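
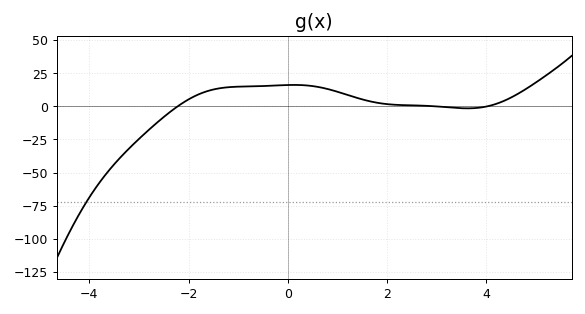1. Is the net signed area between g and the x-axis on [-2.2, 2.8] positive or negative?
positive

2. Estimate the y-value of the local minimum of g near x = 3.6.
-2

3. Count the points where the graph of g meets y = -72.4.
1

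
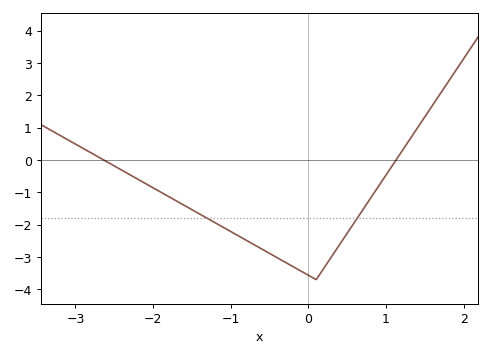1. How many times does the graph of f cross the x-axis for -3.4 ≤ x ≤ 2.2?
2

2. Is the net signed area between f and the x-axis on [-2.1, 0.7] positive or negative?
negative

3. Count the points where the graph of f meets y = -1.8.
2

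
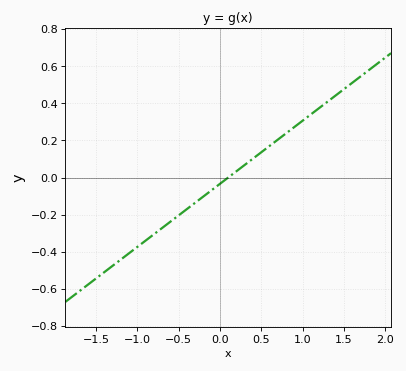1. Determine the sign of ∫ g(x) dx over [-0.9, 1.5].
positive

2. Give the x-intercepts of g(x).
0.1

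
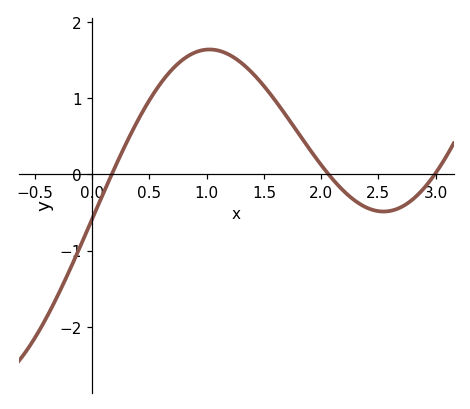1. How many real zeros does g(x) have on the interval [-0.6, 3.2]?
3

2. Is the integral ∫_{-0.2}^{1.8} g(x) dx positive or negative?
positive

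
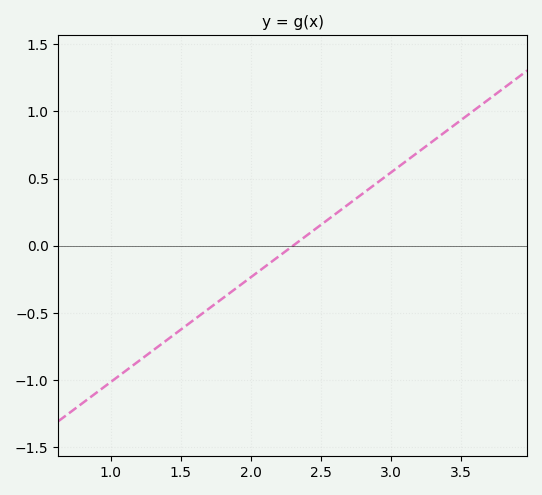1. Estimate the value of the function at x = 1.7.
-0.45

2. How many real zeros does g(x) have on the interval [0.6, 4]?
1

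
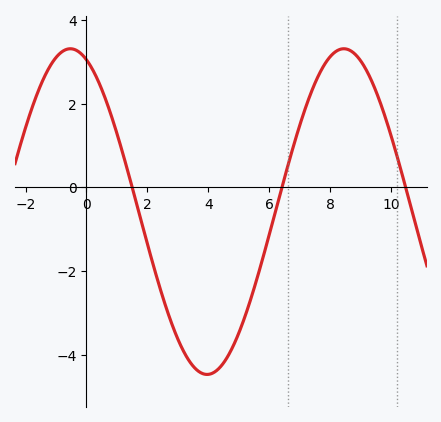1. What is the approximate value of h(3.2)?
-4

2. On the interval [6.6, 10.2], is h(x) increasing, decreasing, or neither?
neither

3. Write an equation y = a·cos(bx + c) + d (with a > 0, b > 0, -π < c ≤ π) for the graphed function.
y = 3.89cos(0.7x + 0.37) - 0.58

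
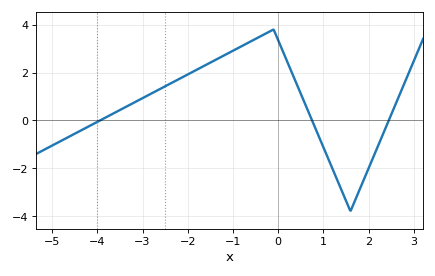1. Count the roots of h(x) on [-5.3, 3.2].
3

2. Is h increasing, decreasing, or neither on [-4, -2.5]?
increasing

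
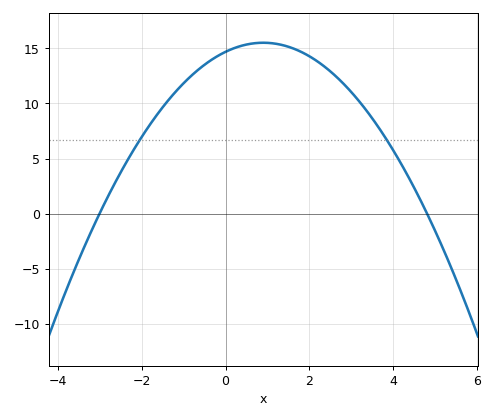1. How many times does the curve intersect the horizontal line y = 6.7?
2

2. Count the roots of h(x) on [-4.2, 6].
2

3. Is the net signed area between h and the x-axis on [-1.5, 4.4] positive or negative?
positive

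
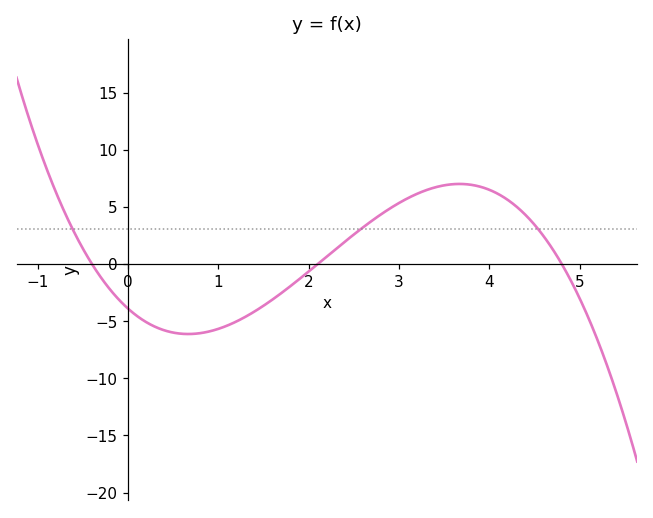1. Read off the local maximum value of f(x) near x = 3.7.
7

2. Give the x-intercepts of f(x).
-0.4, 2.1, 4.8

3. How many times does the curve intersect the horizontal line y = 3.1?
3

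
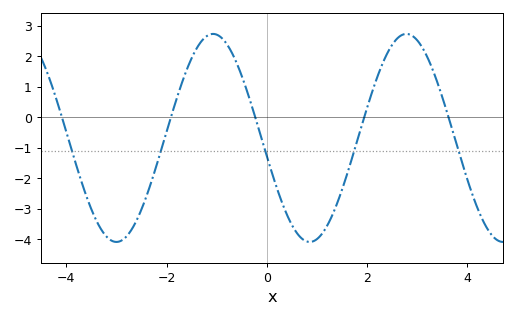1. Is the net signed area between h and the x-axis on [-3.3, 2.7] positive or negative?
negative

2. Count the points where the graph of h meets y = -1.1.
5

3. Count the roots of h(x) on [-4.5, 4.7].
5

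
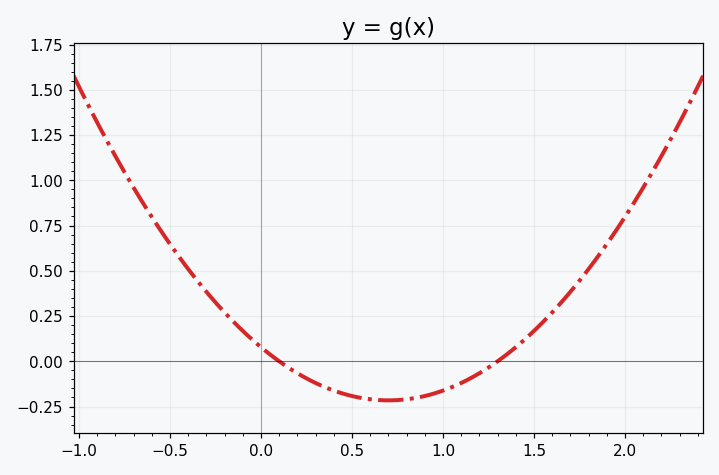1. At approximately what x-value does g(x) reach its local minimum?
0.7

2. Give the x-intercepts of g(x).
0.1, 1.3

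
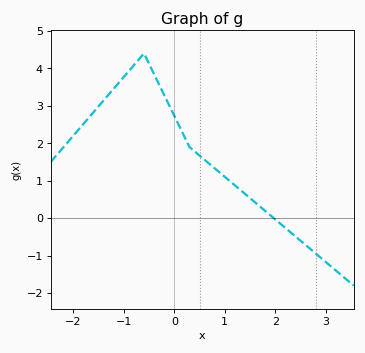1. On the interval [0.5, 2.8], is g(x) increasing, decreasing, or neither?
decreasing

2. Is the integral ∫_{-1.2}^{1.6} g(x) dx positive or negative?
positive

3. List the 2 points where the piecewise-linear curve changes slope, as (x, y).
(-0.6, 4.4); (0.3, 1.9)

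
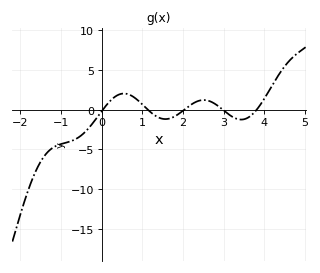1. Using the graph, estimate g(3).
0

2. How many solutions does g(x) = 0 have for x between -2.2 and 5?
5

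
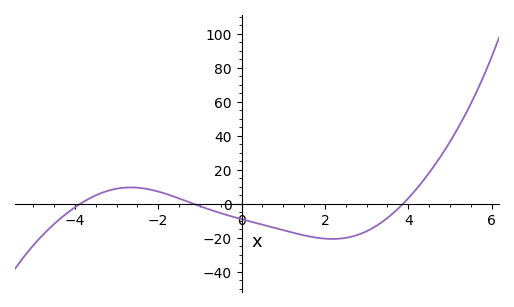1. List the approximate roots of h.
-3.8, -1.2, 3.8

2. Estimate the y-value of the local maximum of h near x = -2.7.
10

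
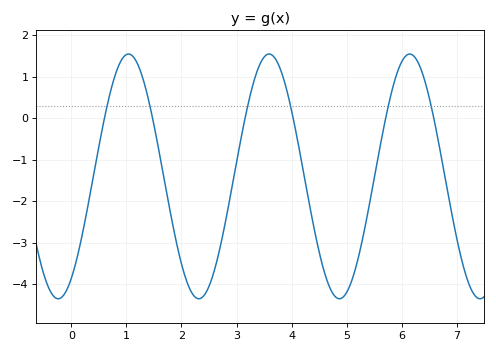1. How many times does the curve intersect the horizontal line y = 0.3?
6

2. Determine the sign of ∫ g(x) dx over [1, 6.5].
negative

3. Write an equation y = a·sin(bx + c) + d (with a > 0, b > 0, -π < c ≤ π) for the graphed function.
y = 2.95sin(2.5x - 0.98) - 1.4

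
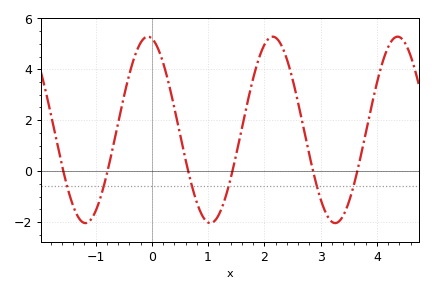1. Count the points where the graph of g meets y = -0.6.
6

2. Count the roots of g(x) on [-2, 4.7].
6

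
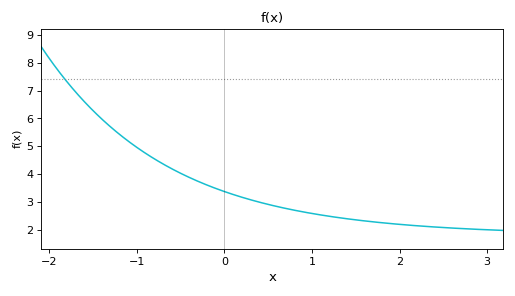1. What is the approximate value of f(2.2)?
2.15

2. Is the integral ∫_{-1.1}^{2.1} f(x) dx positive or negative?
positive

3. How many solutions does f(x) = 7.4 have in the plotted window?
1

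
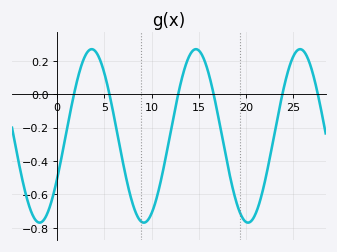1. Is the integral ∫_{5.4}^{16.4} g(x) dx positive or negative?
negative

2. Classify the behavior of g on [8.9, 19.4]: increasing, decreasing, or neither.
neither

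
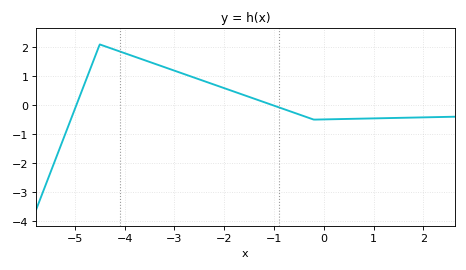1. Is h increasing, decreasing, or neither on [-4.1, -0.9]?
decreasing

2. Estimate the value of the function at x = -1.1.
0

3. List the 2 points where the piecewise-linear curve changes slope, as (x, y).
(-4.5, 2.1); (-0.2, -0.5)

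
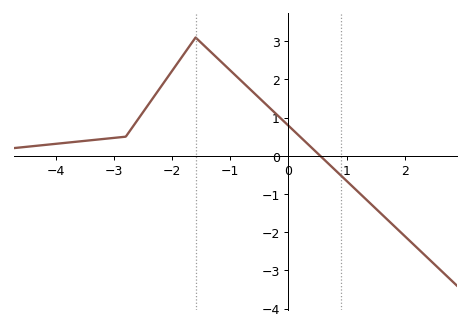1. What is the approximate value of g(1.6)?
-1.5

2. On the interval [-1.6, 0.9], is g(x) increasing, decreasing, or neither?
decreasing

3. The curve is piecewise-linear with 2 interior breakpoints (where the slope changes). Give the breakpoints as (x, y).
(-2.8, 0.5); (-1.6, 3.1)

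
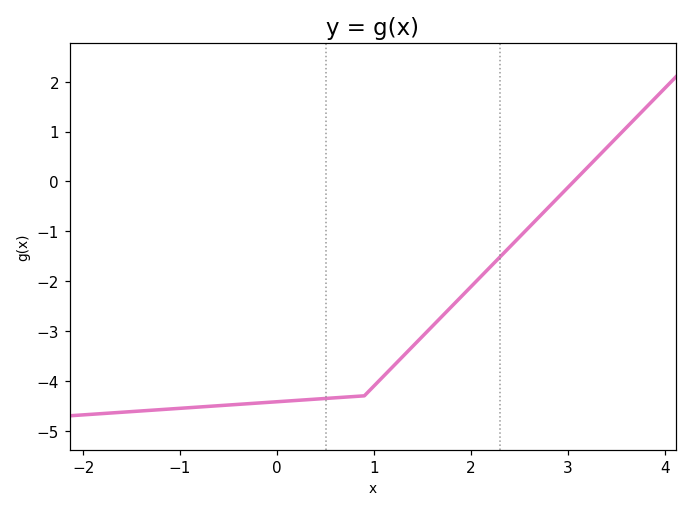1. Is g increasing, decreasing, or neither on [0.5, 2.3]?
increasing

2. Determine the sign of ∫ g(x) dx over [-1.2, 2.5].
negative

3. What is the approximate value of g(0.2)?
-4.4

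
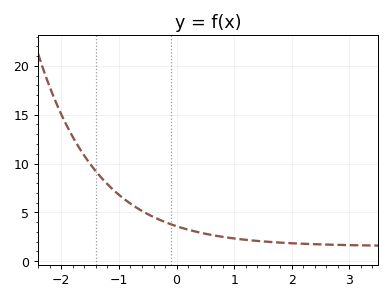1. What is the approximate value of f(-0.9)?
6.5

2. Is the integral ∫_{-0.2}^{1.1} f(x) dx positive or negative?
positive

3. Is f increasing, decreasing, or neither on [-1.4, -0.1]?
decreasing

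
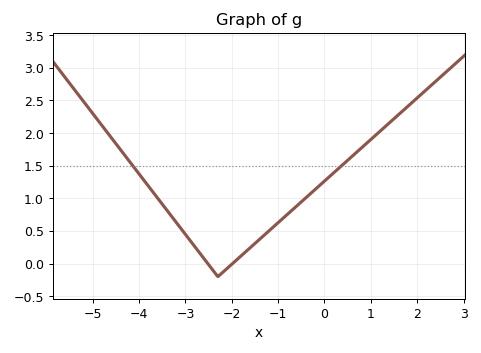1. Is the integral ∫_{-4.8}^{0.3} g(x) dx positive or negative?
positive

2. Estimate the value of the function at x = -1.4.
0.35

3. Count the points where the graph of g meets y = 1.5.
2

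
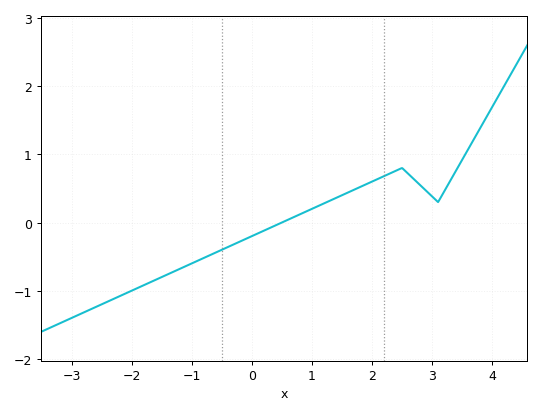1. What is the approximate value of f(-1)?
-0.6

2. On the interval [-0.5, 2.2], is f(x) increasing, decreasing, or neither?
increasing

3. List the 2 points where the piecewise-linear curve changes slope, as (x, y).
(2.5, 0.8); (3.1, 0.3)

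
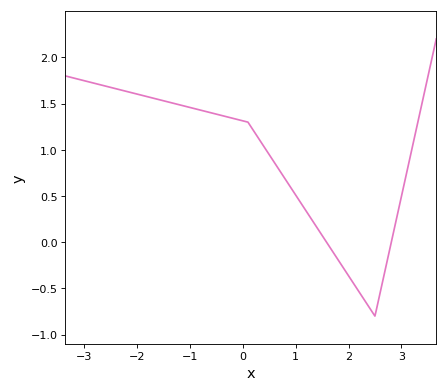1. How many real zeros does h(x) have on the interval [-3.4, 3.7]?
2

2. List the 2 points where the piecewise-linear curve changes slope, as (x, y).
(0.1, 1.3); (2.5, -0.8)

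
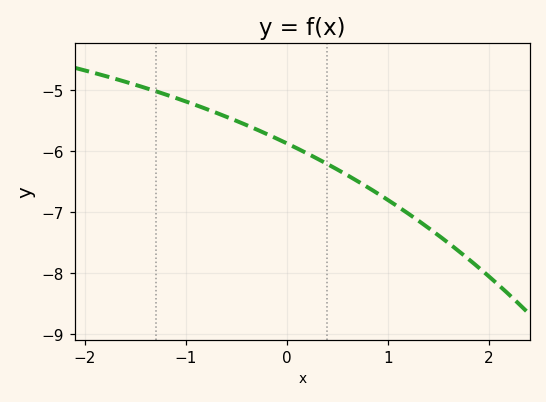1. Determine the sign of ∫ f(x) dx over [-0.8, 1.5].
negative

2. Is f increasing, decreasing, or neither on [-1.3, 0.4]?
decreasing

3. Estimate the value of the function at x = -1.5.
-4.9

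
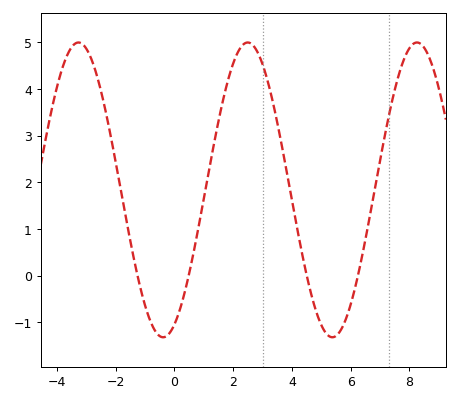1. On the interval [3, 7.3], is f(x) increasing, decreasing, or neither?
neither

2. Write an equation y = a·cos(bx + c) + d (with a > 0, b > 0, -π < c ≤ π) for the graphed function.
y = 3.16cos(1.1x - 2.7) + 1.84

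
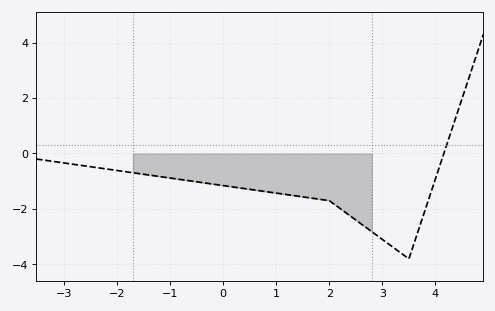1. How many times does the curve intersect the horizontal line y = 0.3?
1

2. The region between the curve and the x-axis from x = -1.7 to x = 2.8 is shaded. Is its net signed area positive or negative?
negative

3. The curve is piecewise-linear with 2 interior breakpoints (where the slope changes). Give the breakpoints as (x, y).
(2, -1.7); (3.5, -3.8)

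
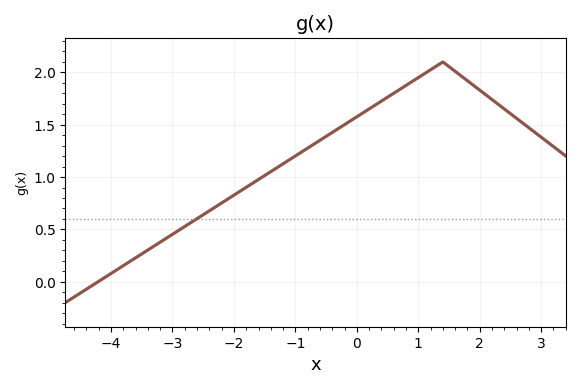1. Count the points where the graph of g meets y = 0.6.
1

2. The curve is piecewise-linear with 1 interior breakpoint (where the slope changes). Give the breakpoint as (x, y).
(1.4, 2.1)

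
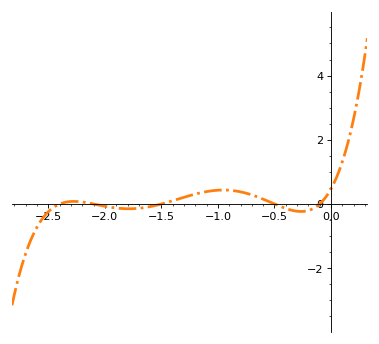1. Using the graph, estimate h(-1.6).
-0.082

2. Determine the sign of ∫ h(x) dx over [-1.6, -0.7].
positive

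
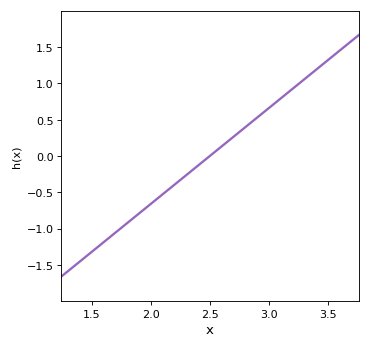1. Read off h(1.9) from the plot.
-0.8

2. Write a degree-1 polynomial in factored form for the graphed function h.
y = 1.32(x - 2.5)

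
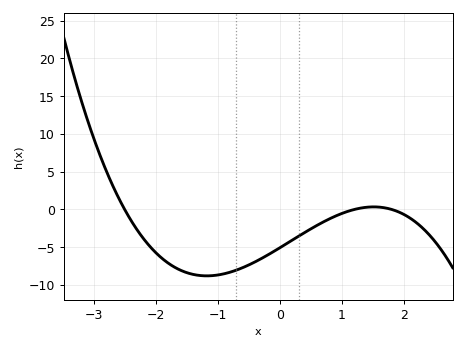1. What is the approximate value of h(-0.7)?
-8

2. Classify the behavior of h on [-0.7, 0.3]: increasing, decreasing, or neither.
increasing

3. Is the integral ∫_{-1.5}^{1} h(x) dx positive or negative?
negative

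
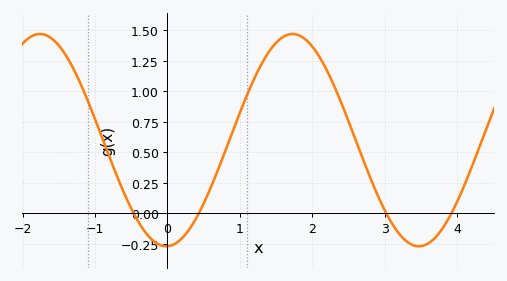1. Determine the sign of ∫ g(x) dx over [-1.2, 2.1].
positive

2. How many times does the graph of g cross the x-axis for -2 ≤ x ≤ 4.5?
4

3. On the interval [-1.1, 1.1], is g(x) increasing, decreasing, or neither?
neither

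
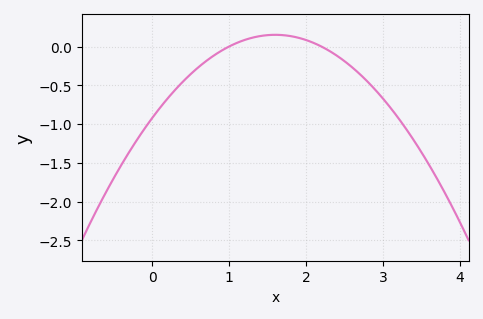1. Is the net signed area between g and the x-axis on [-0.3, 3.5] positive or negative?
negative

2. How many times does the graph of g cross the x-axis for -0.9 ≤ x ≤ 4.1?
2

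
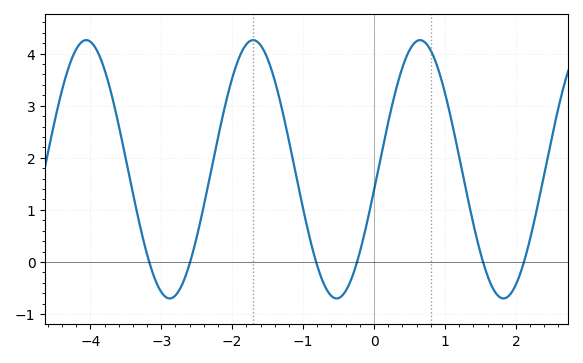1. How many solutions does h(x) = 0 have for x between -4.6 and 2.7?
6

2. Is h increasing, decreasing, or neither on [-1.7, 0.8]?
neither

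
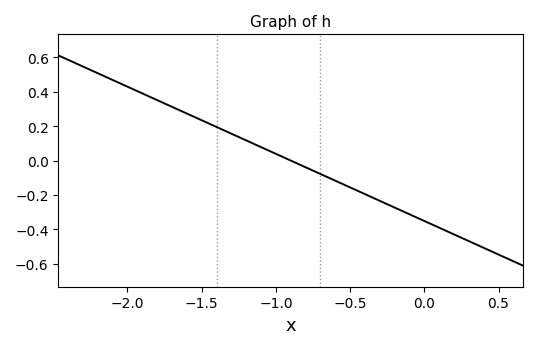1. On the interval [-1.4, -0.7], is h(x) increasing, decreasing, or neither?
decreasing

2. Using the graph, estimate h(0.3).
-0.46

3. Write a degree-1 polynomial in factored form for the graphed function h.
y = -0.39(x + 0.9)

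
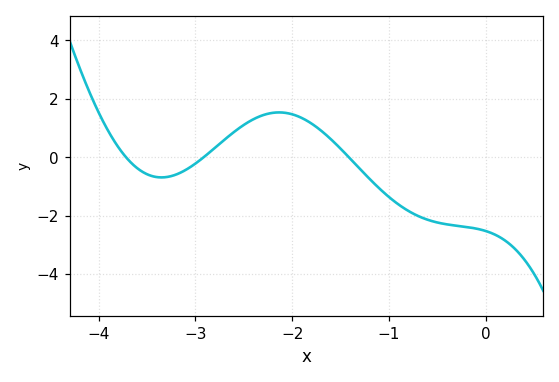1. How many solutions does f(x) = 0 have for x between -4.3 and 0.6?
3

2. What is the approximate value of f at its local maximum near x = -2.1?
1.6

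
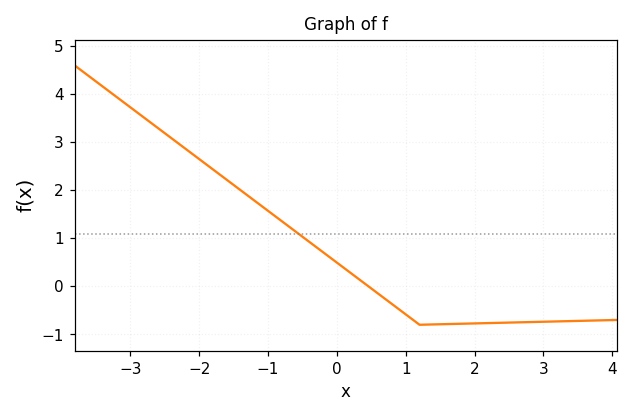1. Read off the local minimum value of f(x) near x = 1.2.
-0.8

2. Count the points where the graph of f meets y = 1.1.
1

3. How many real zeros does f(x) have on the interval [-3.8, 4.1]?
1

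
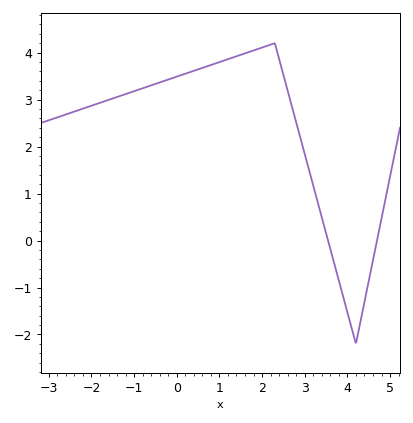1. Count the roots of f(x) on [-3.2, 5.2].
2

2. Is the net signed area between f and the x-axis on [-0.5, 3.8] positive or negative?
positive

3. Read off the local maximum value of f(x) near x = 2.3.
4.2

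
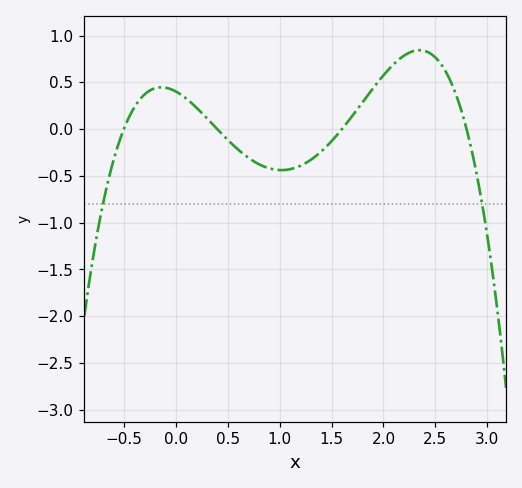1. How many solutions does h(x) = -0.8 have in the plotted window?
2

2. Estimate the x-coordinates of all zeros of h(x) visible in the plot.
-0.5, 0.4, 1.6, 2.8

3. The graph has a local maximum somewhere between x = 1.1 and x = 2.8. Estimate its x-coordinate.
2.3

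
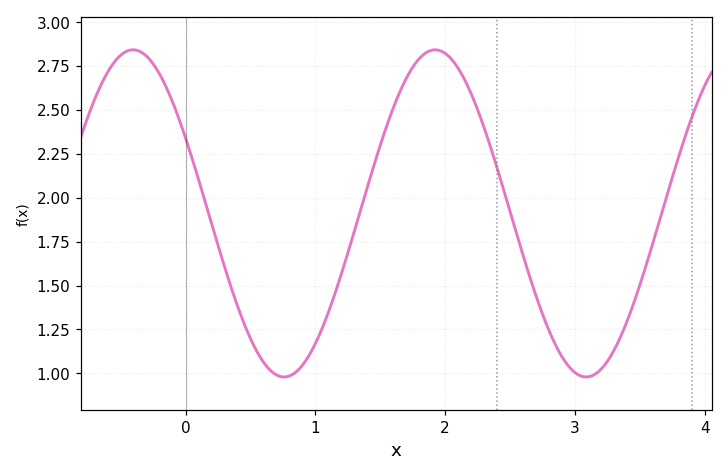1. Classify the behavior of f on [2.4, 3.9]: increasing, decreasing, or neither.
neither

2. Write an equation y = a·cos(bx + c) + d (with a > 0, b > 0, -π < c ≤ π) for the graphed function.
y = 0.93cos(2.7x + 1.09) + 1.91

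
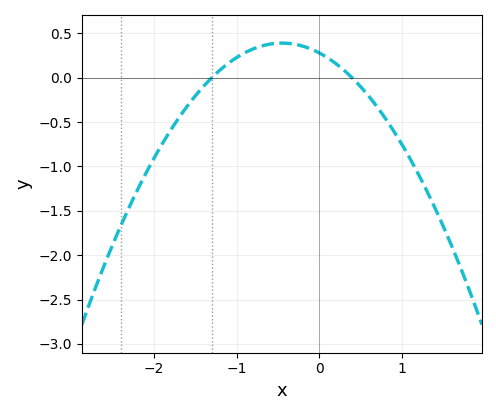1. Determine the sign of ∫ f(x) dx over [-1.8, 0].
positive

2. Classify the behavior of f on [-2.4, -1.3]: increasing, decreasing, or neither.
increasing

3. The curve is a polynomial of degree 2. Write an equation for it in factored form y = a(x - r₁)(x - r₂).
y = -0.54(x + 1.3)(x - 0.4)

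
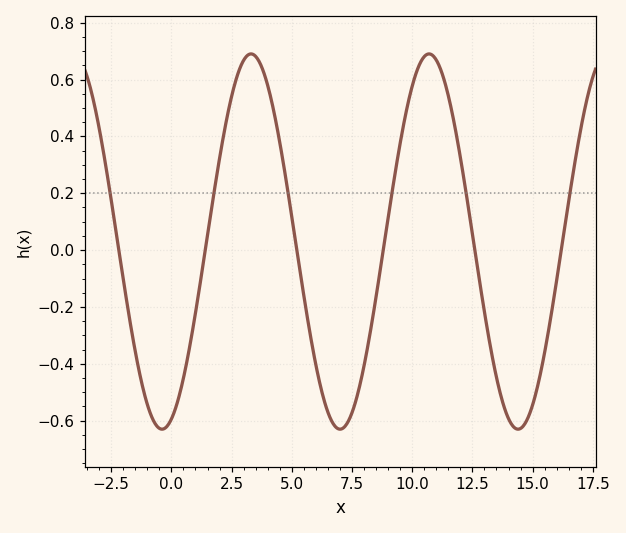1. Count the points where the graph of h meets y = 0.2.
6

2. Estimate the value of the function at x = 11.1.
0.66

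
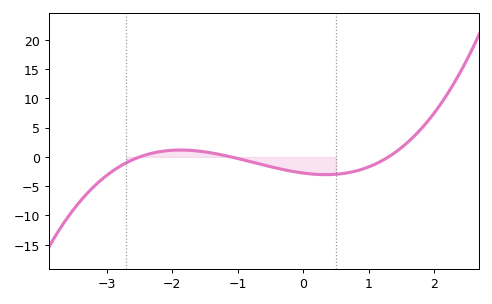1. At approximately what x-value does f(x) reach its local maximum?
-1.88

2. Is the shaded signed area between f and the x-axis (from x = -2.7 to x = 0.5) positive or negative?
negative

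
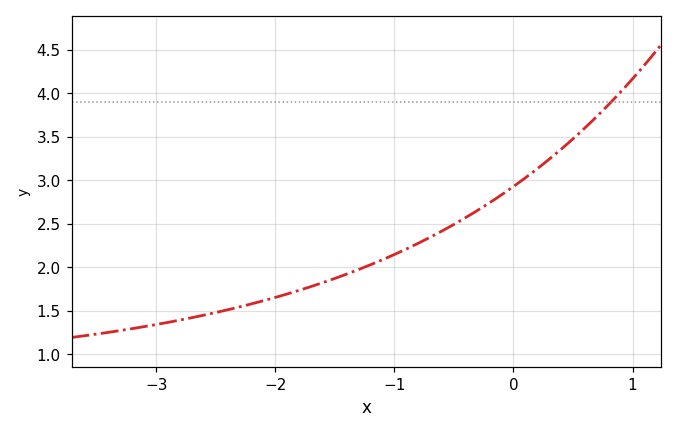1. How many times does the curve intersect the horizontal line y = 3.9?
1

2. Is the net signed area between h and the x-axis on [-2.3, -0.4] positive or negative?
positive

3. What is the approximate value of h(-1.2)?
2.05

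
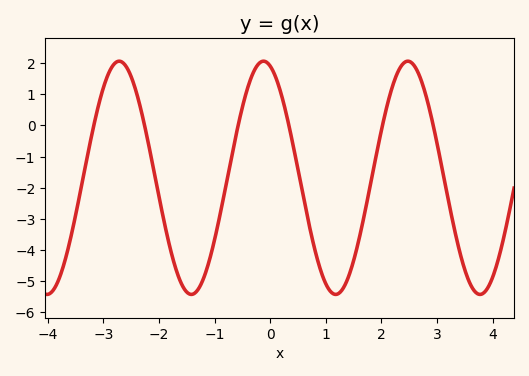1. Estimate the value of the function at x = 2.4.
2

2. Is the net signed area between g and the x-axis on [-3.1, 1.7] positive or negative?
negative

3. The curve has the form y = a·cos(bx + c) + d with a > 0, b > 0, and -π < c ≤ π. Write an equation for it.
y = 3.74cos(2.42x + 0.29) - 1.68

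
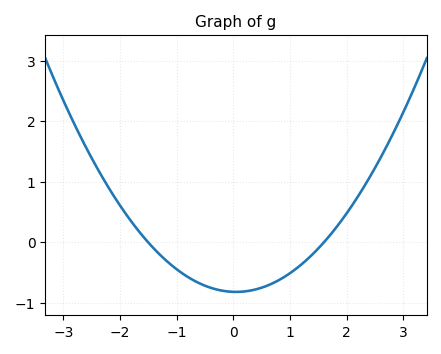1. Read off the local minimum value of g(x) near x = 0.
-0.8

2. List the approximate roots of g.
-1.5, 1.6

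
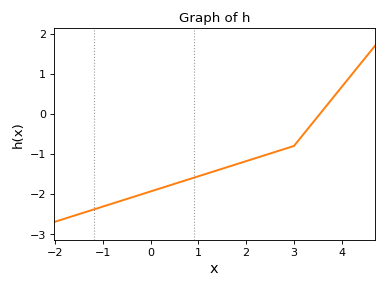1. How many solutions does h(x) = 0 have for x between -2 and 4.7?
1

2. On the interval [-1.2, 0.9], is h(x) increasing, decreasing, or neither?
increasing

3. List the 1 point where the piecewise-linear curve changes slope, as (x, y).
(3, -0.8)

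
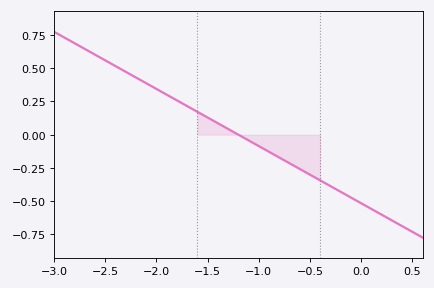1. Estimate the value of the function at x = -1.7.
0.215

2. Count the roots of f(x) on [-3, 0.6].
1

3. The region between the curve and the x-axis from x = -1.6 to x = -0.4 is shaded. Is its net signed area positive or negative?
negative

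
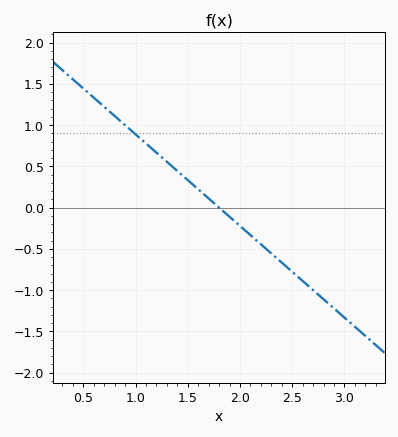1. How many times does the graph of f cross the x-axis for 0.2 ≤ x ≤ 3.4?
1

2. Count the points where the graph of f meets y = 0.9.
1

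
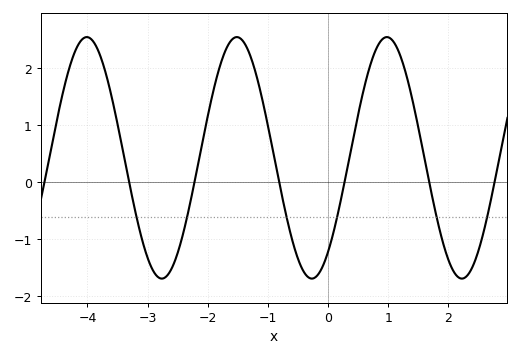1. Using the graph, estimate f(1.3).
1.9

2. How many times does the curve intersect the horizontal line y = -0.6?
6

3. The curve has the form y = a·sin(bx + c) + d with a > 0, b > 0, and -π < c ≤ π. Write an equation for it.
y = 2.12sin(2.5x - 0.89) + 0.43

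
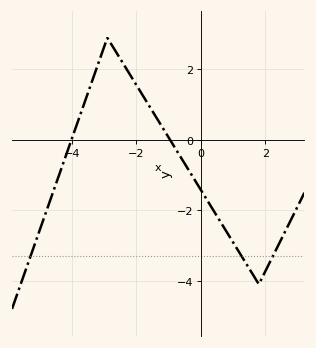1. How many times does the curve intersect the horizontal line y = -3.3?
3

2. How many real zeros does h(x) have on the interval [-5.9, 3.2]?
2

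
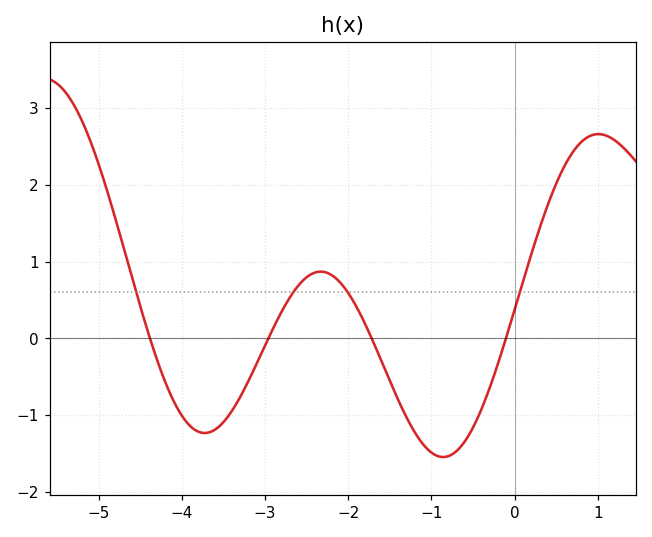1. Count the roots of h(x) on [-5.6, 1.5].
4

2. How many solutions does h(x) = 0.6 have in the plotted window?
4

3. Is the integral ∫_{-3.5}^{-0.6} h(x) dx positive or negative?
negative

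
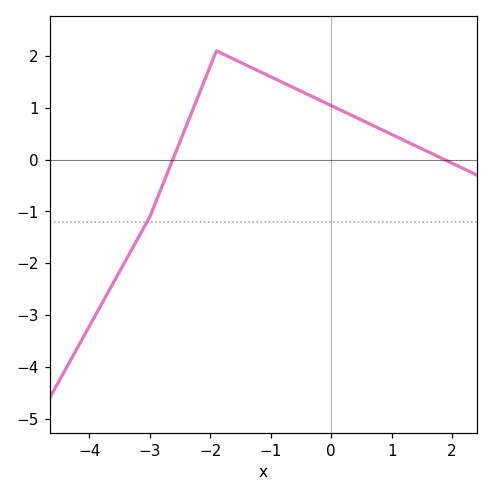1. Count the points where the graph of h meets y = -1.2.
1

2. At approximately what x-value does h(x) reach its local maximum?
-1.9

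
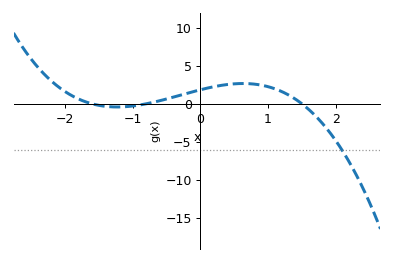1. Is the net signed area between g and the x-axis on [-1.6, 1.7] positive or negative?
positive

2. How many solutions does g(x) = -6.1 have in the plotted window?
1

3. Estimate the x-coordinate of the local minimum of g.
-1.2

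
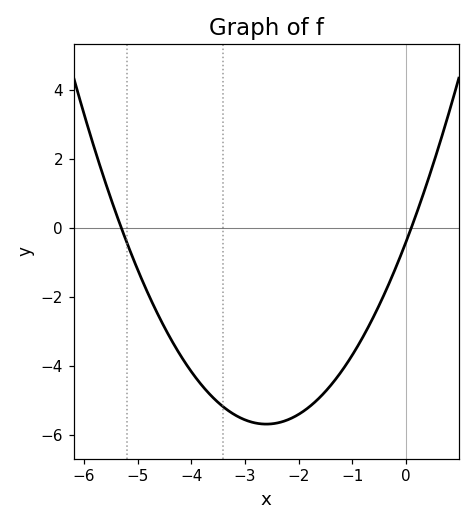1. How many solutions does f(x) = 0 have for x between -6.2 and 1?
2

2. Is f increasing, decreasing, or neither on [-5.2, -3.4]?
decreasing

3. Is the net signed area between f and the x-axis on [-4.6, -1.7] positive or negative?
negative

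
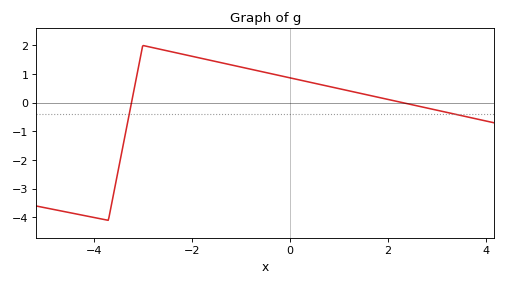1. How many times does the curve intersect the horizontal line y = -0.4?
2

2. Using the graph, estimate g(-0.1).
0.908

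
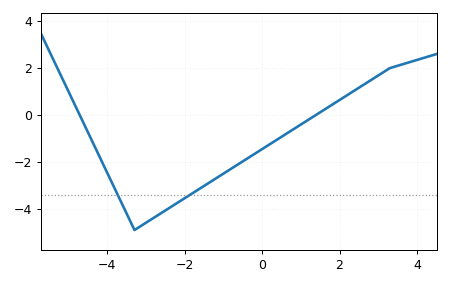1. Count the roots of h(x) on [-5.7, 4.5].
2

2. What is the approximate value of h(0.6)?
-0.823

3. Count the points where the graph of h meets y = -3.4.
2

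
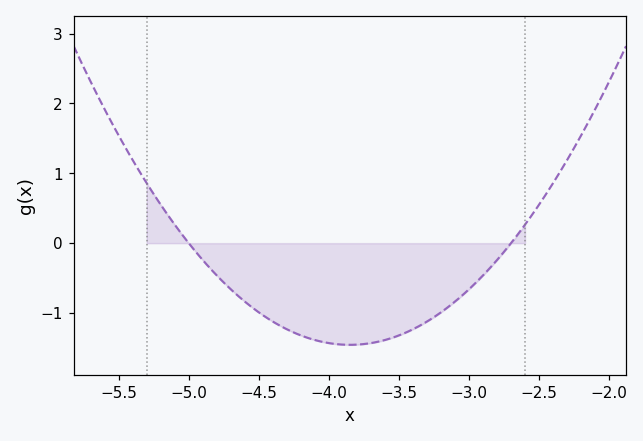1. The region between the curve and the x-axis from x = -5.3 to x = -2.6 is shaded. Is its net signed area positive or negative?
negative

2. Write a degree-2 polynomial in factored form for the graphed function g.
y = 1.1(x + 5)(x + 2.7)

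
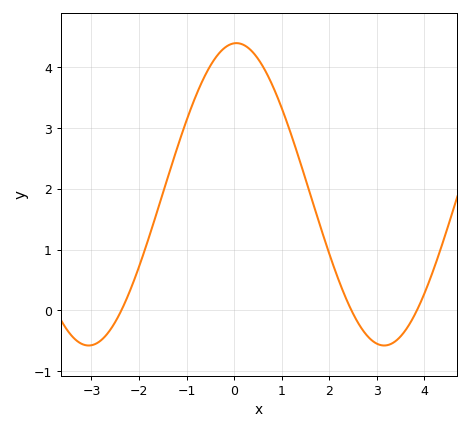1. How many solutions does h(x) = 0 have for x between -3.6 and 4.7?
3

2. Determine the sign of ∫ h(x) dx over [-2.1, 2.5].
positive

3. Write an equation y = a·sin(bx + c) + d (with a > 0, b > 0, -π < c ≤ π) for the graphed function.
y = 2.49sin(1x + 1.5) + 1.91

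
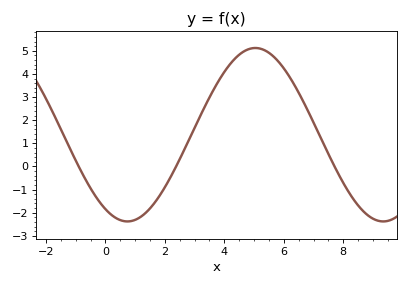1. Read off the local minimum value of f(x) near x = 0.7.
-2.4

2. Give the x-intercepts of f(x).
-1, 2.4, 7.8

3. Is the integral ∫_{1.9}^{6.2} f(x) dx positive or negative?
positive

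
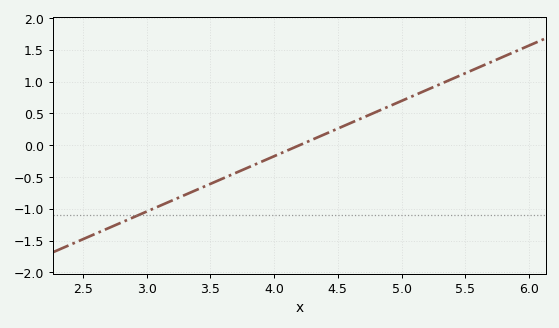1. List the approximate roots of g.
4.2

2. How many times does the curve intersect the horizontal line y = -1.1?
1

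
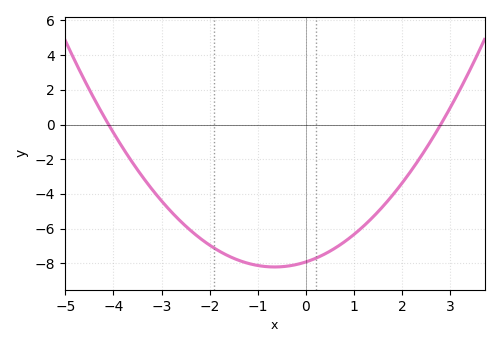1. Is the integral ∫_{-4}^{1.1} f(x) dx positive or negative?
negative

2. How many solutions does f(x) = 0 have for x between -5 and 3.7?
2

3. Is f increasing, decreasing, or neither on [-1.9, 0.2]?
neither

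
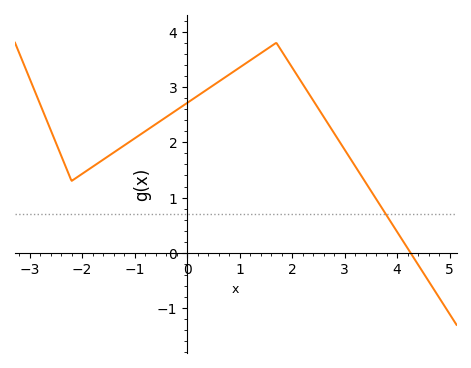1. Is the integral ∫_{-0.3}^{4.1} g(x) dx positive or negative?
positive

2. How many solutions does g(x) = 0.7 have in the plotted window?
1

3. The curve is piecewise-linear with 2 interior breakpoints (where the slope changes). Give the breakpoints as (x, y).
(-2.2, 1.3); (1.7, 3.8)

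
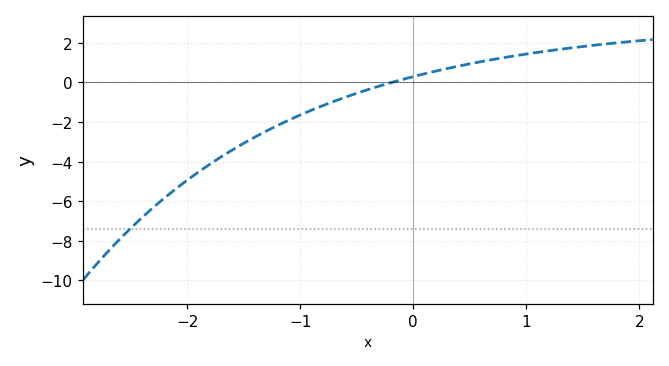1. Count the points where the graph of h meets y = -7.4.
1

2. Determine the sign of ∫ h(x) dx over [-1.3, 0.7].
negative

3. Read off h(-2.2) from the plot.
-5.8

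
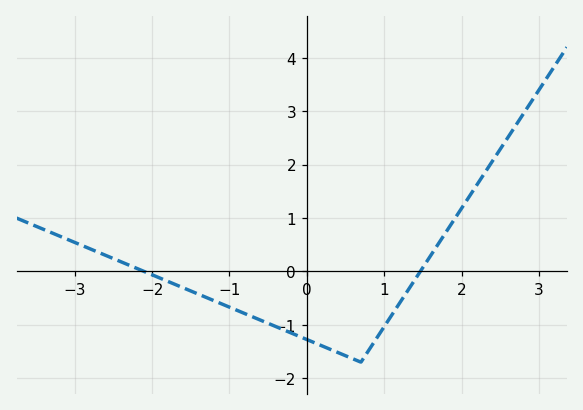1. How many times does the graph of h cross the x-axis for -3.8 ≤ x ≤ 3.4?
2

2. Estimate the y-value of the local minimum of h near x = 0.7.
-1.7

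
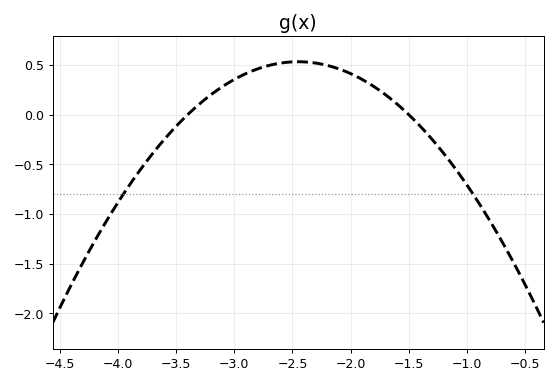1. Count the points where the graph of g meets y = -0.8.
2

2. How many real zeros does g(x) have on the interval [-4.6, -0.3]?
2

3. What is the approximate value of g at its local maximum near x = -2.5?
0.532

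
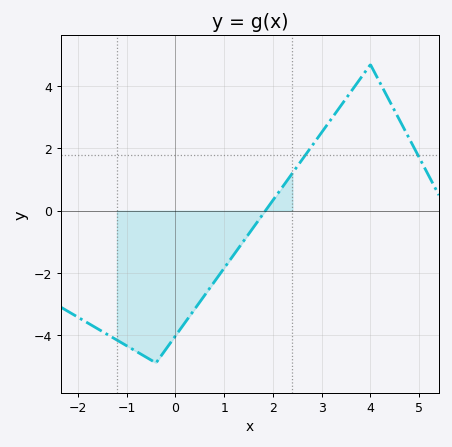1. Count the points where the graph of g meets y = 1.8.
2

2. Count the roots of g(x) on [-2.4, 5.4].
1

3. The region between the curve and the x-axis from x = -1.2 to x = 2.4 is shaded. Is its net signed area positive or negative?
negative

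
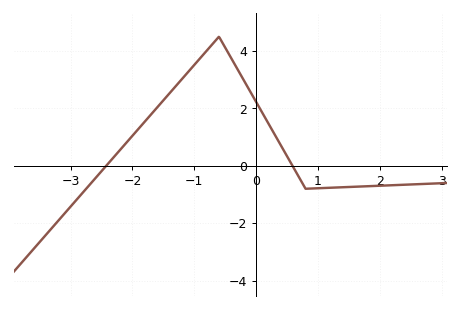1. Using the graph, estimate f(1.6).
-0.8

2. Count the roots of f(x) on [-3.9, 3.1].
2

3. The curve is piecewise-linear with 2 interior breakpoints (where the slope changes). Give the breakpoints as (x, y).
(-0.6, 4.5); (0.8, -0.8)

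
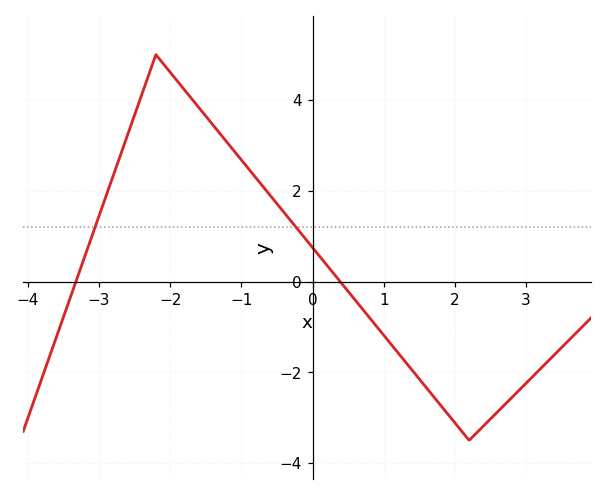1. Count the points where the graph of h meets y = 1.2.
2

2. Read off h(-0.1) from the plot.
1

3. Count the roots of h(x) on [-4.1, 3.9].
2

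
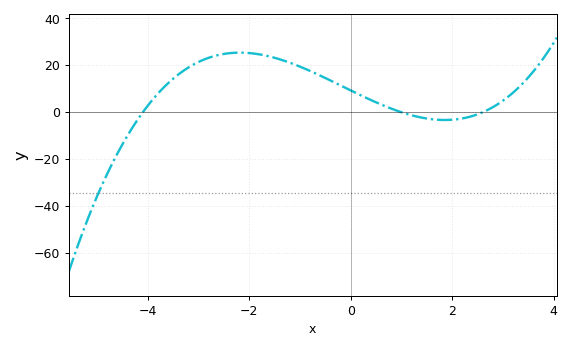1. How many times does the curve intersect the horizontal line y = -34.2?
1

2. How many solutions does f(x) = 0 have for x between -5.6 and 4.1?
3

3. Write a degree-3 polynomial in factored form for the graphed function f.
y = 0.87(x + 4.1)(x - 1)(x - 2.6)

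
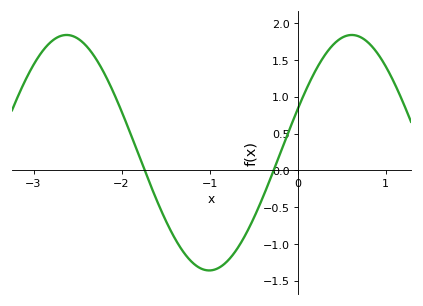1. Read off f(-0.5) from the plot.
-0.651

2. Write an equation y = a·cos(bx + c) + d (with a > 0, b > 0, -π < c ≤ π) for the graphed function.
y = 1.6cos(1.94x - 1.19) + 0.24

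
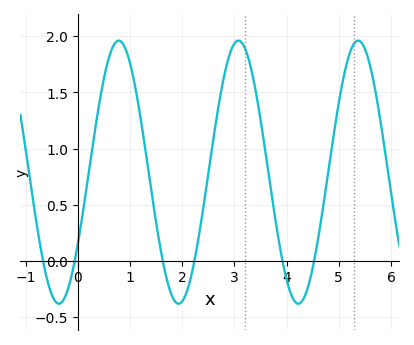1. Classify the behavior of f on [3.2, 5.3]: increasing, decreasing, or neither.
neither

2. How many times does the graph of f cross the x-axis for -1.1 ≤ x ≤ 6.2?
6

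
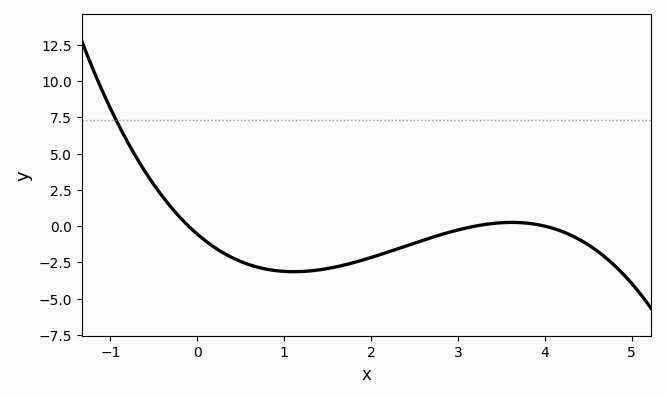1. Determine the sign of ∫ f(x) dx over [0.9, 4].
negative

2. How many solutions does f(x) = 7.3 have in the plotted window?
1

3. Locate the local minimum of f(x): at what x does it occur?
1.11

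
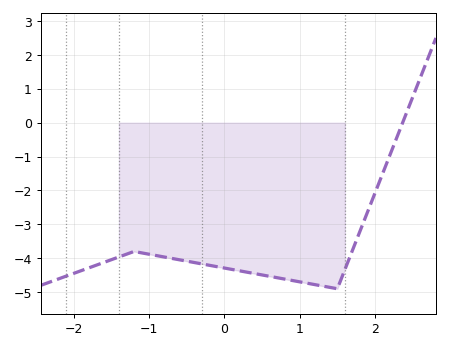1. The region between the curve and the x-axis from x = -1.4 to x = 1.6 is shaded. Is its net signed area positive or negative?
negative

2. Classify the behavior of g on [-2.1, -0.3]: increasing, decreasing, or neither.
neither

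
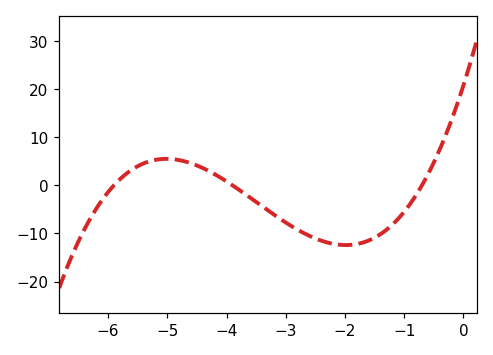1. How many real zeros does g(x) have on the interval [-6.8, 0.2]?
3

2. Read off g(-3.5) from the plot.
-3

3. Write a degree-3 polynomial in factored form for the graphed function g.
y = 1.29(x + 5.9)(x + 3.9)(x + 0.7)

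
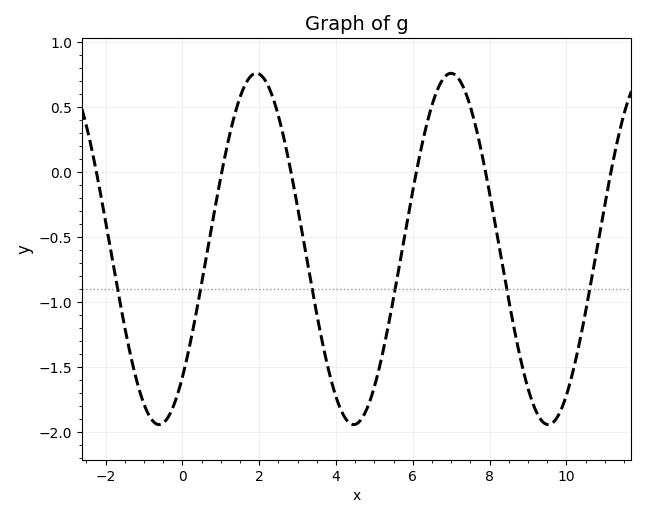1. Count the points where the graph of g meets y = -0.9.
6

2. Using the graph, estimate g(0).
-1.6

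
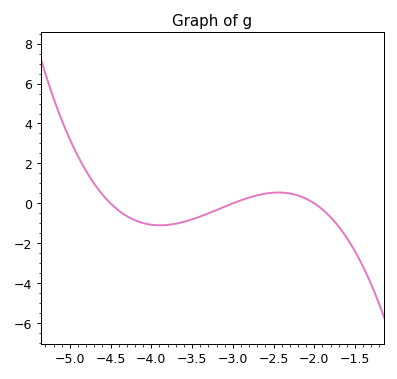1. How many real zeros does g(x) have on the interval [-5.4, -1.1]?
3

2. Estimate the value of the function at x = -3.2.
-0.4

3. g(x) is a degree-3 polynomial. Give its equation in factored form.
y = -1.07(x + 4.5)(x + 3)(x + 2)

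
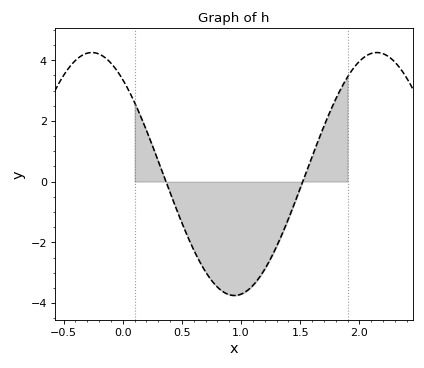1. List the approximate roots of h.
0.365, 1.52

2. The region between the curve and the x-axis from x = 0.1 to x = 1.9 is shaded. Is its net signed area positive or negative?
negative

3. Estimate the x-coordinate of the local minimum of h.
0.943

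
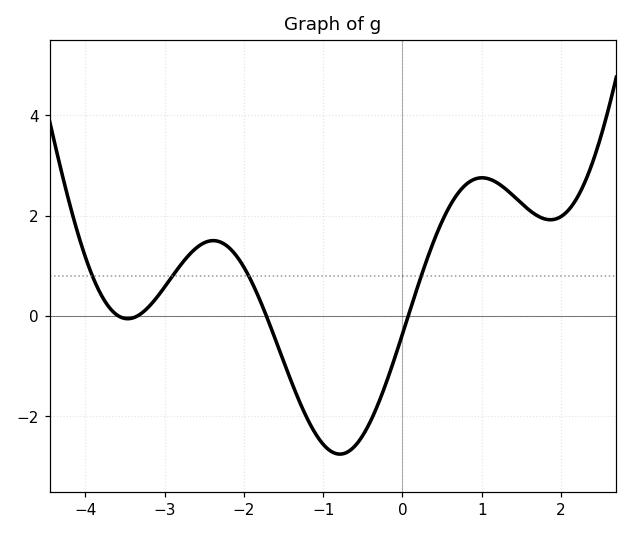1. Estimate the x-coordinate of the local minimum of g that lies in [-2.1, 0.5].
-0.8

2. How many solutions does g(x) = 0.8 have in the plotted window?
4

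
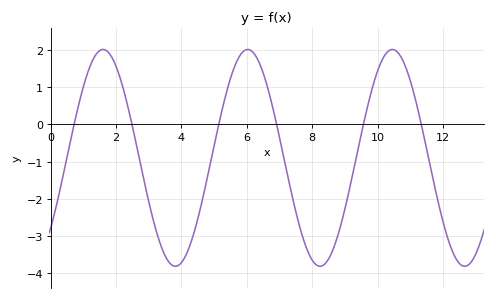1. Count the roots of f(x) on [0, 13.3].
6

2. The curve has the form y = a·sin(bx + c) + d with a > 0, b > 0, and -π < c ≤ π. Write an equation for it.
y = 2.92sin(1.4x - 0.7) - 0.9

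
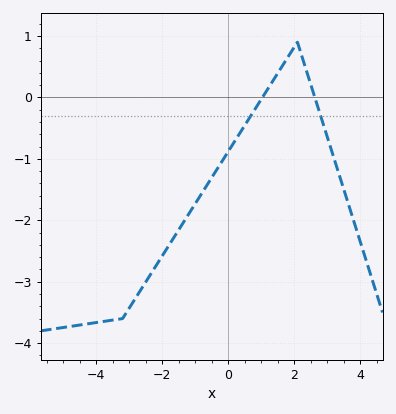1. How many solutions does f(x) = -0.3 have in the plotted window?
2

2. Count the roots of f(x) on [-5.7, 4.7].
2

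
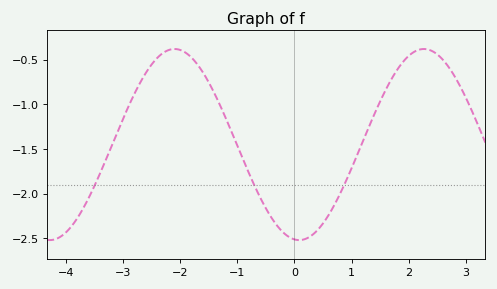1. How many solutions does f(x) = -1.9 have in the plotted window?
3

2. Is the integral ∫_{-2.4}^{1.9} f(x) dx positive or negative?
negative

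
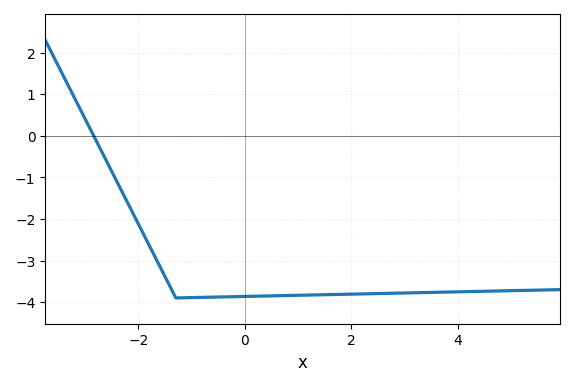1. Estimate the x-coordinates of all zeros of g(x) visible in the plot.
-2.8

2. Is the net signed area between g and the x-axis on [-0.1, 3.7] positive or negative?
negative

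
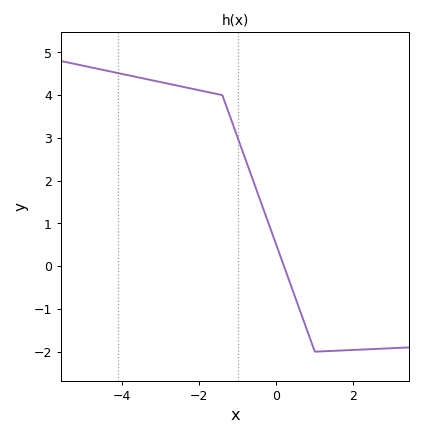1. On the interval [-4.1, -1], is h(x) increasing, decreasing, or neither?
decreasing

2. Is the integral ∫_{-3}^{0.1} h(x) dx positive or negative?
positive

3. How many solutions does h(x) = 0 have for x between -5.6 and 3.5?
1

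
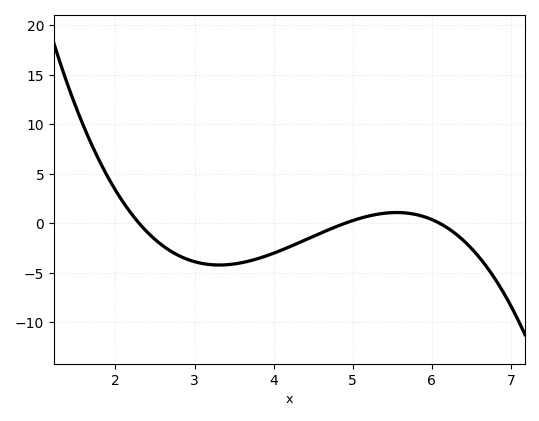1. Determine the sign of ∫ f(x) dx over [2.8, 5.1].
negative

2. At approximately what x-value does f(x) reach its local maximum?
5.6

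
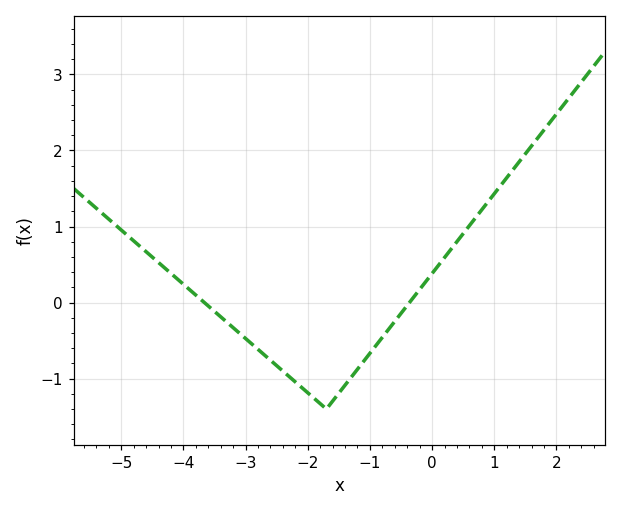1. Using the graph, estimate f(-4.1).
0.311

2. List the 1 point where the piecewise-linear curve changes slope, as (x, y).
(-1.7, -1.4)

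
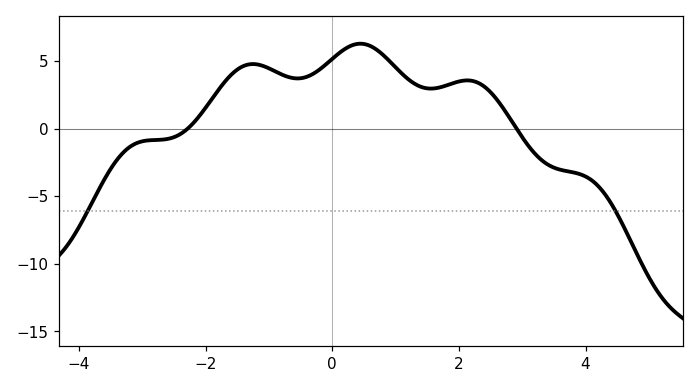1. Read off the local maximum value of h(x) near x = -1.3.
5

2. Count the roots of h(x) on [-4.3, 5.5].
2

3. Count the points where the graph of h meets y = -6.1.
2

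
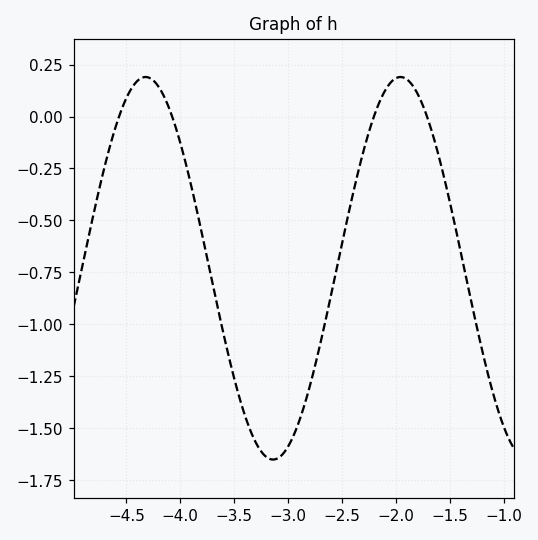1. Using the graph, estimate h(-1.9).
0.2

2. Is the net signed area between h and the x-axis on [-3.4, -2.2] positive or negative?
negative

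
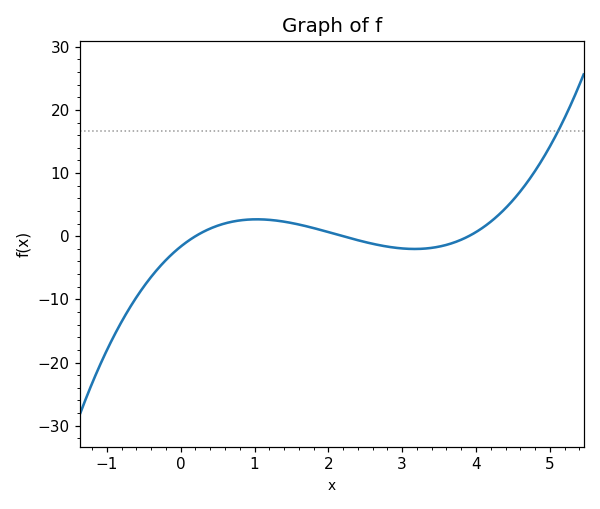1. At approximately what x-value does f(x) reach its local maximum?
1.03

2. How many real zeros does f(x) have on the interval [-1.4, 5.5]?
3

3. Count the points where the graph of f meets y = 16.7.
1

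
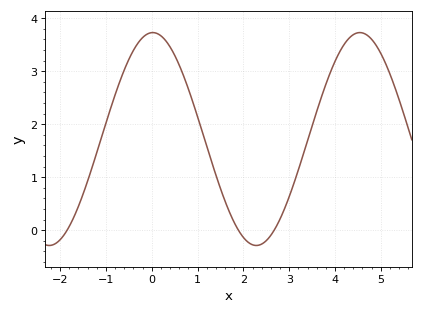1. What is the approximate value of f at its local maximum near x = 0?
3.73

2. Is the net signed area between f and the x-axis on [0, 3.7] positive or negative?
positive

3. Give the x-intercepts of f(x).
-1.85, 1.89, 2.67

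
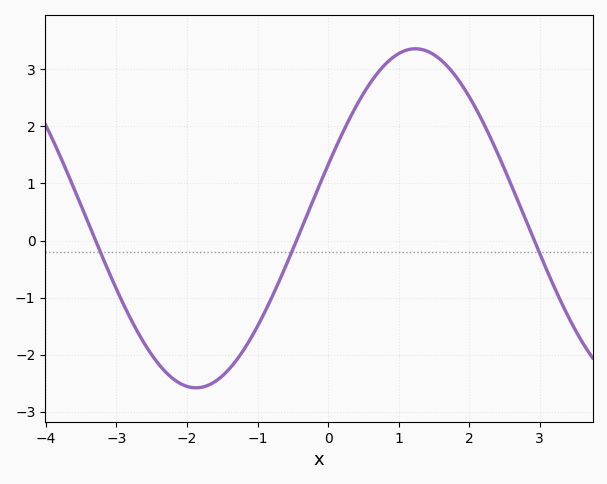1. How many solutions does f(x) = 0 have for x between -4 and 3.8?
3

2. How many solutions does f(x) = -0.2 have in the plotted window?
3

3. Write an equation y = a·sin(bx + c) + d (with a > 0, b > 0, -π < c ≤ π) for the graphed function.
y = 2.97sin(1.01x + 0.32) + 0.39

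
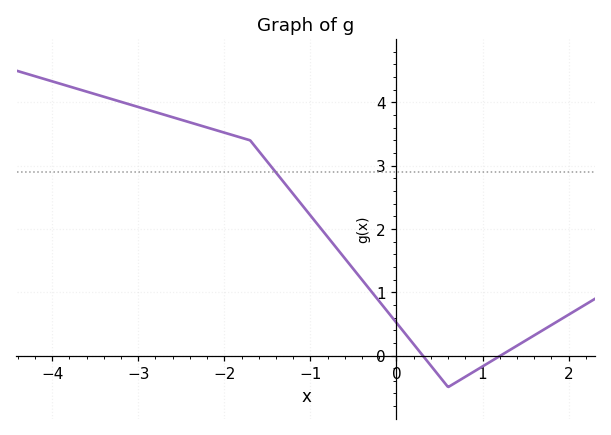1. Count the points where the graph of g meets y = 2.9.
1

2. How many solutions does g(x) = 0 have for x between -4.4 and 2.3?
2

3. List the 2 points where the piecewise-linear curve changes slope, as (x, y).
(-1.7, 3.4); (0.6, -0.5)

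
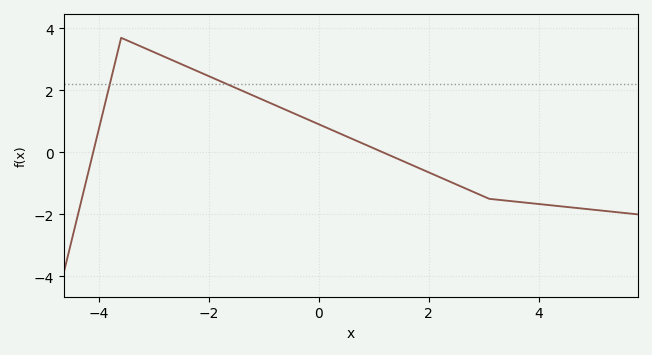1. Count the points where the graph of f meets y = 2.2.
2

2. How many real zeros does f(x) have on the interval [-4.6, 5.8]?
2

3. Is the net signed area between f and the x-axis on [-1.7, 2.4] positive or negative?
positive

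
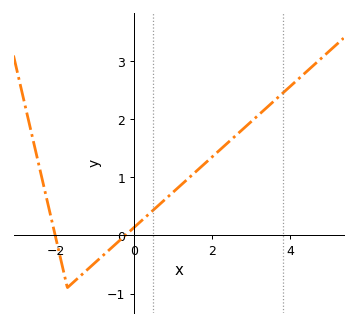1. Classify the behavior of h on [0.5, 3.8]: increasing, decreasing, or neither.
increasing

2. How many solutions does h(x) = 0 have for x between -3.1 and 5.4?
2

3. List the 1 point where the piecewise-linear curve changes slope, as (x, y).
(-1.7, -0.9)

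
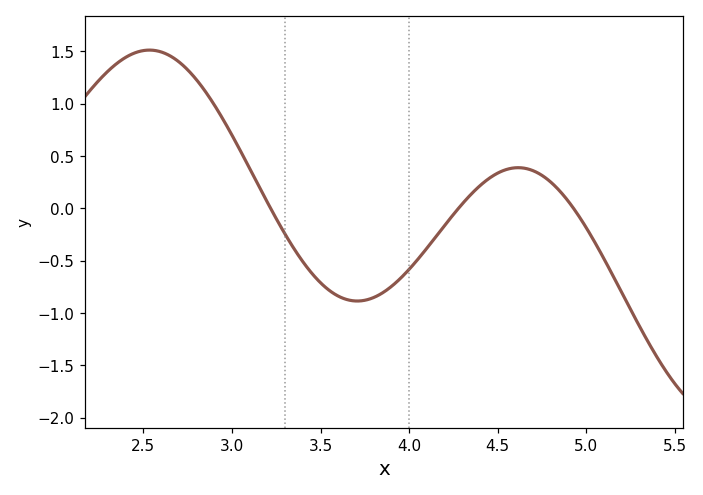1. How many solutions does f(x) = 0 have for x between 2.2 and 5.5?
3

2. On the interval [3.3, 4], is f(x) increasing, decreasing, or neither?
neither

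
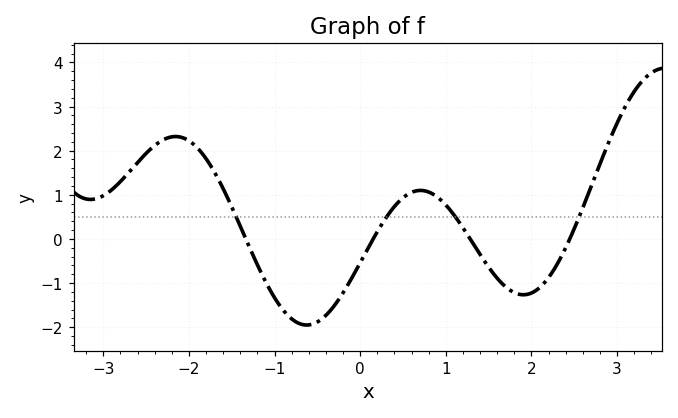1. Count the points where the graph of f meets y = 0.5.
4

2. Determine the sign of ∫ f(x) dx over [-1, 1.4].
negative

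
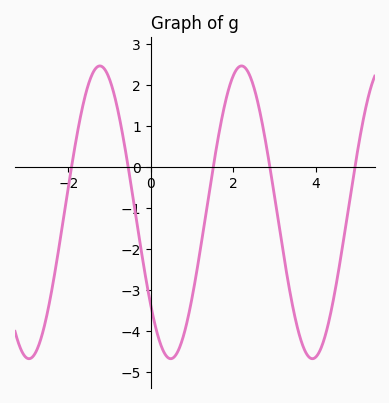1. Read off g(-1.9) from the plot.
0.1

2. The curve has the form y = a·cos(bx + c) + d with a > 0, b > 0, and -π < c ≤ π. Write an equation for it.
y = 3.57cos(1.8x + 2.3) - 1.11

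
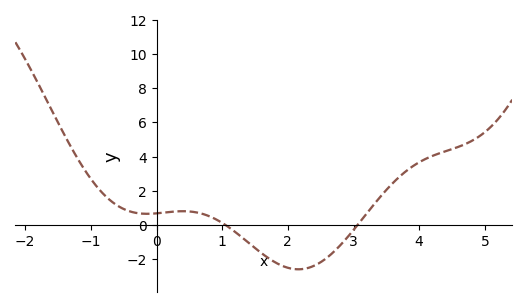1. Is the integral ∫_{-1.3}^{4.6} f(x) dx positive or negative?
positive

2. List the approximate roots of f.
1.05, 3.06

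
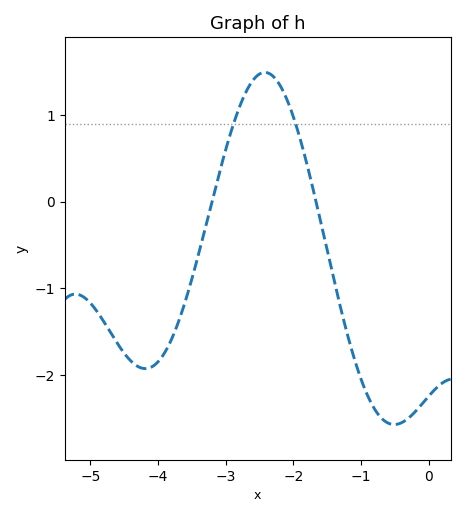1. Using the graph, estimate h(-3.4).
-0.6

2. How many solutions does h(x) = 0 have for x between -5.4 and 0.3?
2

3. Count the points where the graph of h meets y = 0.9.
2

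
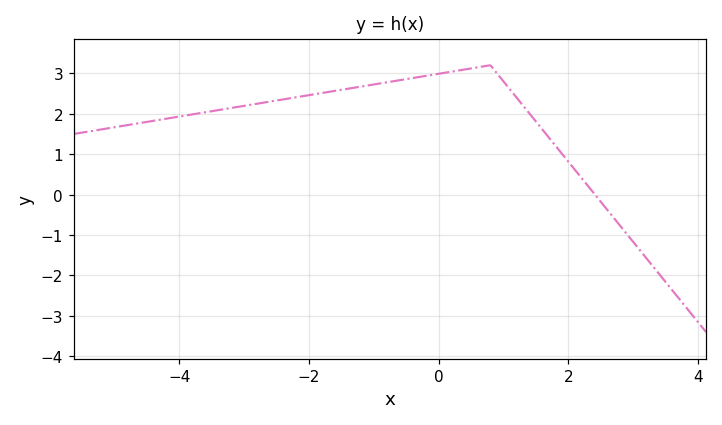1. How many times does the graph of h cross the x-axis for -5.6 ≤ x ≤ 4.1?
1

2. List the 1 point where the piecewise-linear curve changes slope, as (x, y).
(0.8, 3.2)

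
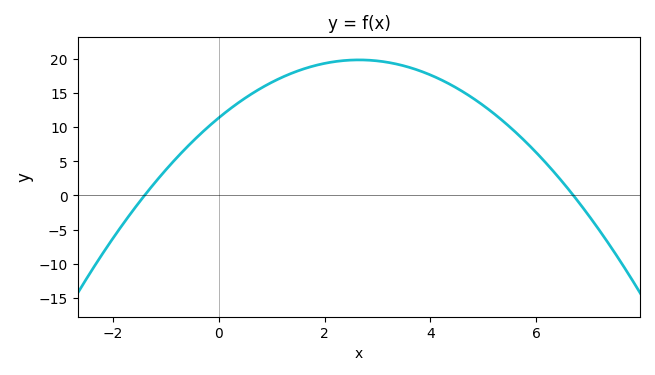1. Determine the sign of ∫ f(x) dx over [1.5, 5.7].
positive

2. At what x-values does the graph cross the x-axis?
-1.4, 6.7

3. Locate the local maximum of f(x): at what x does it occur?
2.65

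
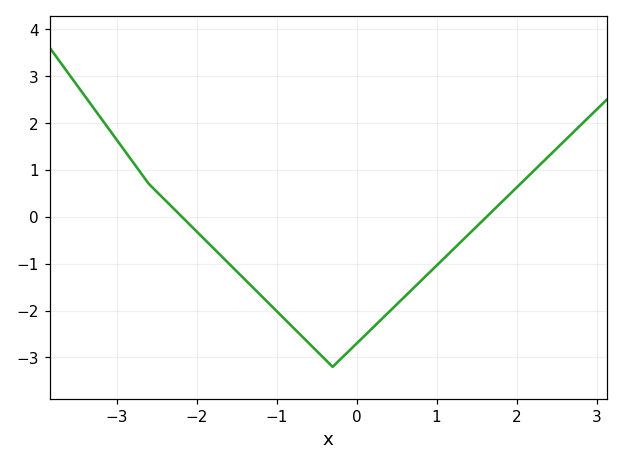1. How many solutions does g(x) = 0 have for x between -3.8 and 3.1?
2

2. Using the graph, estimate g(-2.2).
0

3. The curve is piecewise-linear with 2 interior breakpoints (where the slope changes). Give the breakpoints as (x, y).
(-2.6, 0.7); (-0.3, -3.2)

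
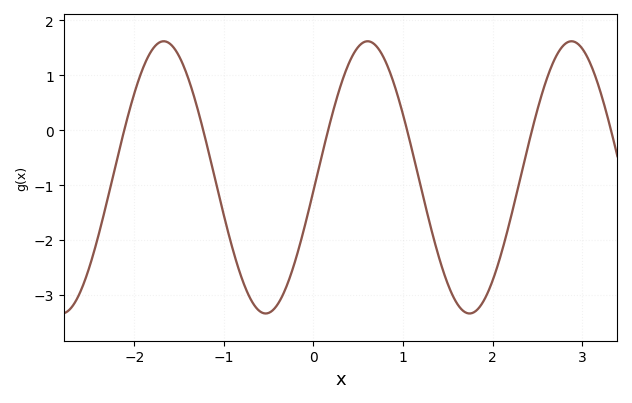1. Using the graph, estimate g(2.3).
-0.945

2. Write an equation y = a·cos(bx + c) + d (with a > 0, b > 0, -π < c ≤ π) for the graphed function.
y = 2.48cos(2.76x - 1.67) - 0.86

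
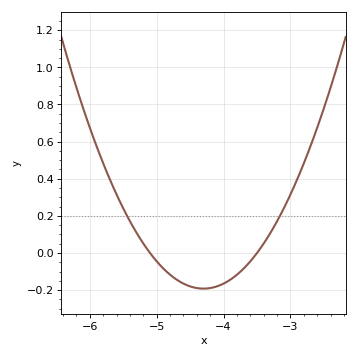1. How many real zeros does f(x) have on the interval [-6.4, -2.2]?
2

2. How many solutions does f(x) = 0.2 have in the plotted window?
2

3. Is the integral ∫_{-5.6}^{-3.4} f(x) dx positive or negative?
negative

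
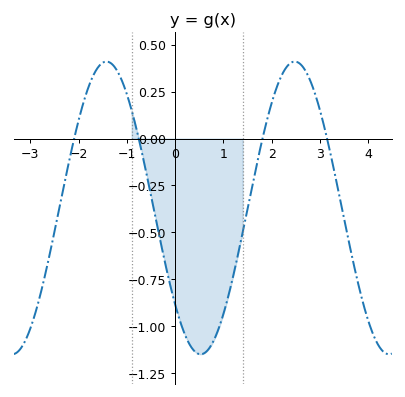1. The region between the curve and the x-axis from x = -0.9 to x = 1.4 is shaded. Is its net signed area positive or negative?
negative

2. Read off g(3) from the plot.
0.152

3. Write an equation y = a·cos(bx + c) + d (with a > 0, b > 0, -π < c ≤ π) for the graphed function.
y = 0.78cos(1.61x + 2.29) - 0.37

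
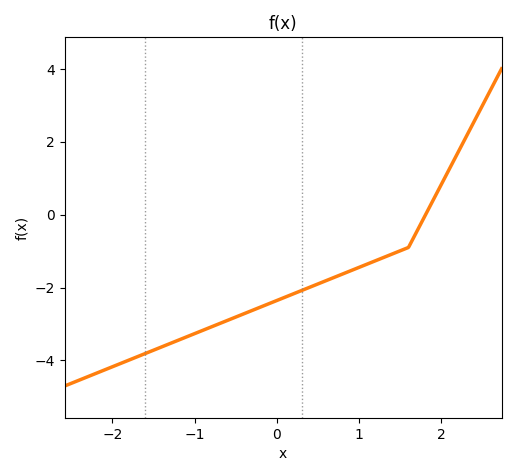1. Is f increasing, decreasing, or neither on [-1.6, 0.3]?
increasing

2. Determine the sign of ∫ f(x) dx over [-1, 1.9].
negative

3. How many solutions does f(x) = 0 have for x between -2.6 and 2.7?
1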